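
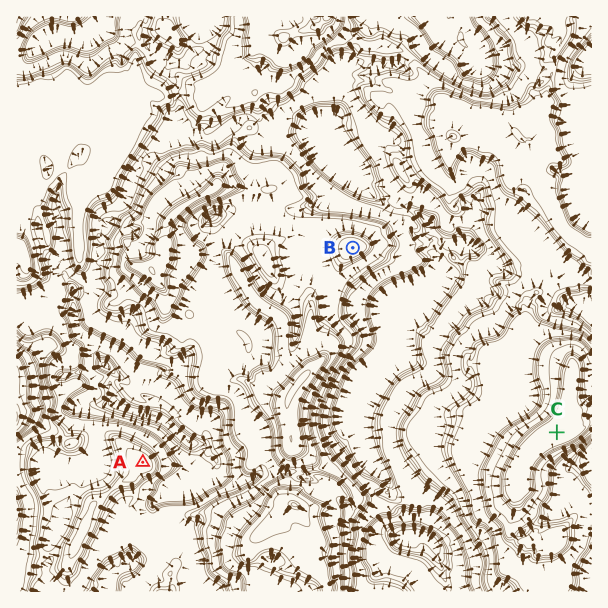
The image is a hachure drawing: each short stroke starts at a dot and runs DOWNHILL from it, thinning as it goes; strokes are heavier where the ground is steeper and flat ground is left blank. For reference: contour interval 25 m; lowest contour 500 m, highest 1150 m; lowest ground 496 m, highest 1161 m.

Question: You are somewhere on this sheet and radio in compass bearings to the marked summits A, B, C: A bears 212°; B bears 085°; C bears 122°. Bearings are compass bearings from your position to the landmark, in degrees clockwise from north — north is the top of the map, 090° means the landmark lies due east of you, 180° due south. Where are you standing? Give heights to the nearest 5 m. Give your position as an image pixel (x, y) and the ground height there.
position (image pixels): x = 272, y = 255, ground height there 895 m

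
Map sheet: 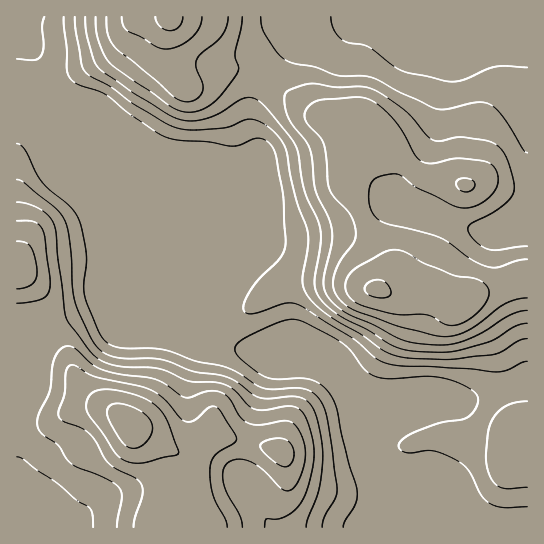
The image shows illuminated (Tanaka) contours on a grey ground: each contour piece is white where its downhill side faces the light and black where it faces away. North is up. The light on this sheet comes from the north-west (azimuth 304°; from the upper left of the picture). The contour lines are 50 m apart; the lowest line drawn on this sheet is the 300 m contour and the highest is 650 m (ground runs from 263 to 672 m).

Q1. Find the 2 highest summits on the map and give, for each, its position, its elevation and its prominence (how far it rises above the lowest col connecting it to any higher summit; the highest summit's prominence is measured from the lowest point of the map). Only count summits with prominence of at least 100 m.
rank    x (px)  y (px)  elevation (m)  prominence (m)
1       130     427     672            409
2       377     290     659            169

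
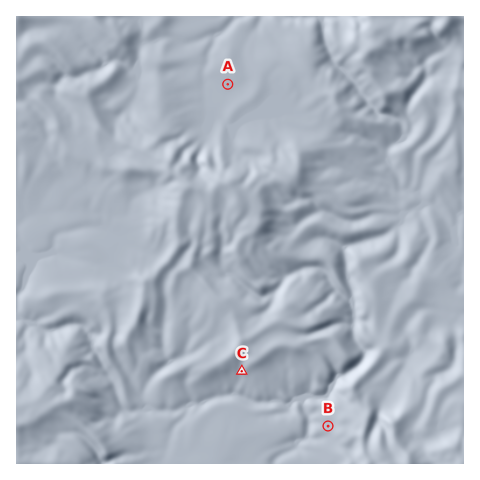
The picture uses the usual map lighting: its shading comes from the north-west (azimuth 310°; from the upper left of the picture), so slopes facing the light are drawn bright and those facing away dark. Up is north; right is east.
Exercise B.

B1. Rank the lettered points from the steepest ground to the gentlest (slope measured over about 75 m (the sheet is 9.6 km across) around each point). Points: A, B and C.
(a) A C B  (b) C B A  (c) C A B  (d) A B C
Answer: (b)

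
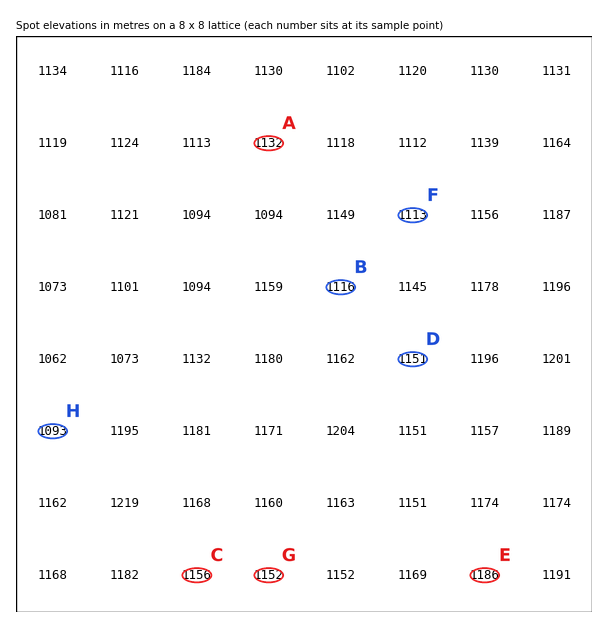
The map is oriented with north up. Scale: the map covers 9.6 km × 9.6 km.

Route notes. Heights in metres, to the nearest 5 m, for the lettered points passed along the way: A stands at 1130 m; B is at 1115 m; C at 1155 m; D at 1150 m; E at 1185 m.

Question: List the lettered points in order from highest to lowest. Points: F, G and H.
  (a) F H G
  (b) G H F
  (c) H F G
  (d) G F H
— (d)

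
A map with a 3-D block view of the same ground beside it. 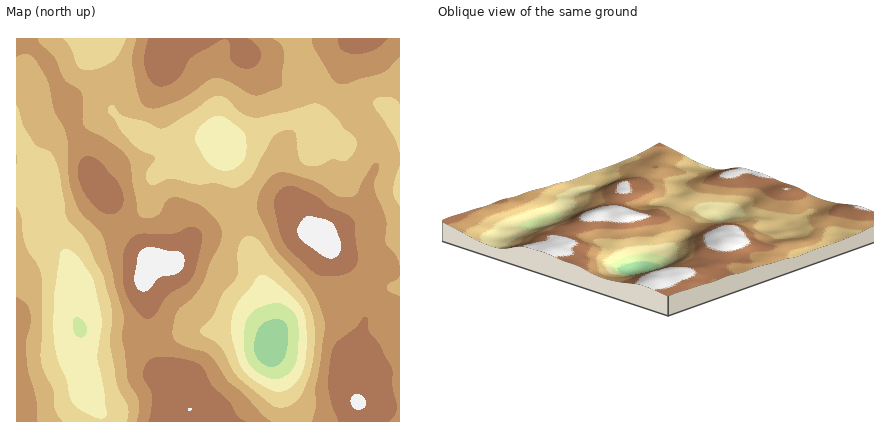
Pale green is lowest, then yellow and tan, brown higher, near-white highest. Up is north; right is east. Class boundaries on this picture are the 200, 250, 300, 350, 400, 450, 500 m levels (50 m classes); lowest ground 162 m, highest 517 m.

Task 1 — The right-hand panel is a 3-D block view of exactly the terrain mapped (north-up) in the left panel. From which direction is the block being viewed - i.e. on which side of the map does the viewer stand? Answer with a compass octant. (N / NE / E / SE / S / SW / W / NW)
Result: SE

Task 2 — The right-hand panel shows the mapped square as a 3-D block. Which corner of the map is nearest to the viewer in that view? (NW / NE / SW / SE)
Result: SE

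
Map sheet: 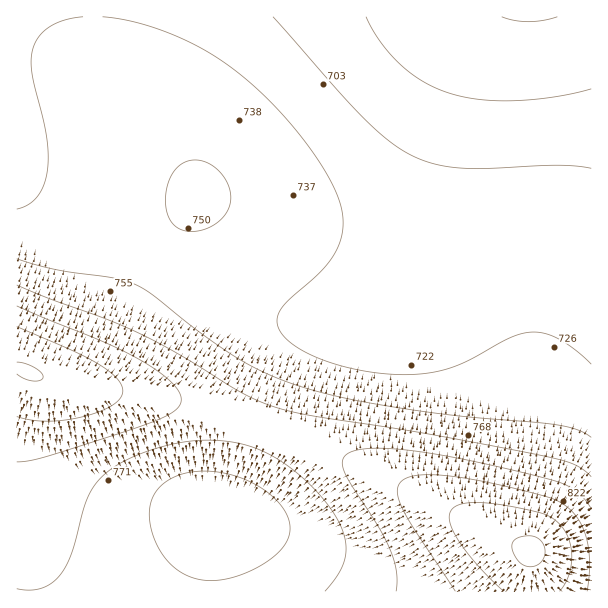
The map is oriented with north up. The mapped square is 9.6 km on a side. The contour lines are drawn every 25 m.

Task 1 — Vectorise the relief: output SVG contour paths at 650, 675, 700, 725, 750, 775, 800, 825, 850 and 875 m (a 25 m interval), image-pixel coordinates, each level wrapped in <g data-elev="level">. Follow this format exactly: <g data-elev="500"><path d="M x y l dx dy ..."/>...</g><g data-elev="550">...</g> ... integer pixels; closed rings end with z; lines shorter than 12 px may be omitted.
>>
<g data-elev="650"><path d="M557 17l-14 3-15 2-13-2-13-3"/></g><g data-elev="675"><path d="M591 89l-37 8-41 4-34-2-30-6-26-11-22-17-20-23-15-25"/></g><g data-elev="700"><path d="M591 168l-34-3-69 3-26 0-25-3-23-8-24-15-25-23-92-102"/></g><g data-elev="725"><path d="M591 364l-13-12-15-11-14-6-12-3-12 1-13 4-43 23-18 8-18 4-19 2-31 0-34-6-32-11-23-12-9-7-5-8-3-9 1-7 9-12 28-25 12-13 10-15 5-15 1-13-2-15-6-15-9-18-20-30-25-30-27-27-29-23-28-17-32-14-33-11-29-4"/><path d="M83 17l-17 3-15 6-11 9-7 12-2 10 1 14 14 63 2 18 0 16-4 15-6 13-9 8-12 5"/></g><g data-elev="750"><path d="M200 580l-14-5-12-8-10-10-8-14-5-15-2-15 3-13 6-11 10-9 12-5 14-3 16-1 17 3 16 5 16 7 12 9 12 14 7 15-1 13-8 12-17 14-22 11-23 6z"/><path d="M591 437l-13-7-18-5-98-9-51-6-60-11-48-12-36-13-31-17-37-25-49-39-15-9-21-6-62-9-35-10"/><path d="M187 231l14-1 14-6 10-9 5-12 0-14-6-12-11-11-13-6-12 1-10 6-8 10-4 14 0 15 4 13 7 9z"/></g><g data-elev="775"><path d="M17 589l12 1 12-2 10-5 9-8 6-9 6-14 16-55 8-14 12-12 20-12 27-10 28-7 26-2 33 4 15 5 15 7 30 21 25 27 15 24 3 11 1 10-1 11-4 9-16 22"/><path d="M591 477l-7-7-9-5-26-8-127-24-114-18-36-9-30-13-62-38-42-22-28-13-60-21-33-14"/></g><g data-elev="800"><path d="M591 509l-10-14-14-9-13-5-41-11-58-12-47-8-34-2-23 4-5 3-3 4 1 11 6 13 29 45 10 20 7 22 0 21"/><path d="M17 462l13-1 18-5 102-33 24-12 6-6 1-6-3-9-8-9-13-10-17-11-36-18-87-36"/></g><g data-elev="825"><path d="M587 591l3-28-4-26-9-19-6-8-8-6-11-5-16-5-68-15-37-4-14 0-10 3-6 4-3 6 0 7 3 11 13 22 41 63"/><path d="M17 417l13 3 17 1 18-1 18-3 17-6 12-6 9-7 2-8-2-6-6-7-18-14-26-13-54-23"/></g><g data-elev="850"><path d="M560 591l5-7 4-9 3-21-5-19-4-7-7-7-14-8-42-9-27-1-17 3-5 4-2 6 1 8 5 10 20 29 29 28"/><path d="M17 374l7 5 9 2 8-1 2-3-2-5-6-4-11-5-7-1"/></g><g data-elev="875"><path d="M525 566l11 0 4-3 4-6 1-6-1-6-4-5-6-3-6-1-9 1-4 3-3 3 0 6 3 8 5 6z"/></g>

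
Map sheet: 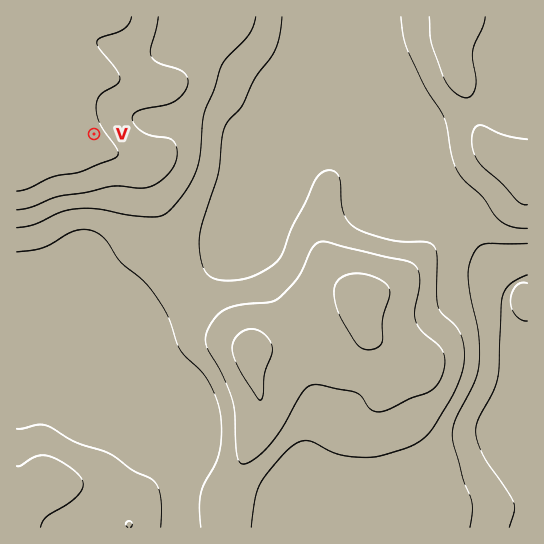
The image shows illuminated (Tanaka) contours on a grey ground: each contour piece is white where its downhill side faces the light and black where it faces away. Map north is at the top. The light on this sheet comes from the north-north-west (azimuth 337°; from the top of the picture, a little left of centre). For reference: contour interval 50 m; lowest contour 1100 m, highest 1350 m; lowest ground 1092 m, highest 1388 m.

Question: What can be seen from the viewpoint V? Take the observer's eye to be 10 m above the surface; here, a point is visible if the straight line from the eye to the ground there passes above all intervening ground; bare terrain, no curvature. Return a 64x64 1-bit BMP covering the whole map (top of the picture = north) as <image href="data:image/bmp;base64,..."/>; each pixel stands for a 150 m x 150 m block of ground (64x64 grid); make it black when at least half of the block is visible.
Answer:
<image width="64" height="64" href="data:image/bmp;base64,Qk0+AgAAAAAAAD4AAAAoAAAAQAAAAEAAAAABAAEAAAAAAAACAAATCwAAEwsAAAIAAAAAAAAA////AAAAAADA/4/gAAAAAMD/z+AAAAAAwH//4AAAAACAf//gAAAAAID//+AAAAAAj///8AAAAAD////wAAAAAP////AAAAAA////8AAAAAD////4AAAAAP////gAAAAA/gH/+AAAAAAQAH/8AAAAAAAAD/wAAAAAAAAD/gAAAAAAAAD+AAAAAAAAAP4AAAAAAAAA/AAAAAAAAAD4AAAAAAAAAPgAAAAAAAAA+AeAAAAAAAH4D+AAAAAAA/w/8AAAAAAD///wAAAAAAP///AAAAAAA///4AAAAAAB///gAAAAAAD//+AAAAAAAD//8AAAAAAAB//4AAAAAAAA//wAAAAAAAB//wAAAAAAAD//gAAAAAAAH//AAAAAAAAf/+AAAAAAAA//8AAAAAAAD//4PAAAAAAPAf7+AAAAAA4B//8AAAAABgH//wAAAAAGAf//AAAAAAYD//8AAAAABwP//wAAAAAHB///IAAAAAcP//9/gwAAB5//////wAAH////P//gAAf///8///AAB////x//+AAP///3D/f4AA////cD//gAD////wP/+AAP////A//4AA////8H//gAD///nwf/8AAP//8PA/AAAA///wcAgAAAB//+AwAAAAAH//4AAAAAAAP//gAAAAAAAf/+AAAAAAAA//4AAB4AAAD//gAAPgAAAH/+AA=="/>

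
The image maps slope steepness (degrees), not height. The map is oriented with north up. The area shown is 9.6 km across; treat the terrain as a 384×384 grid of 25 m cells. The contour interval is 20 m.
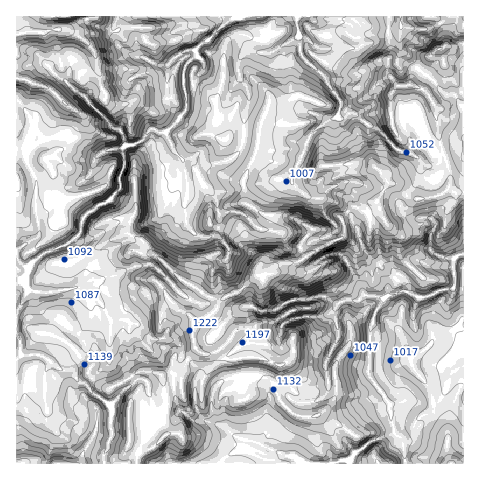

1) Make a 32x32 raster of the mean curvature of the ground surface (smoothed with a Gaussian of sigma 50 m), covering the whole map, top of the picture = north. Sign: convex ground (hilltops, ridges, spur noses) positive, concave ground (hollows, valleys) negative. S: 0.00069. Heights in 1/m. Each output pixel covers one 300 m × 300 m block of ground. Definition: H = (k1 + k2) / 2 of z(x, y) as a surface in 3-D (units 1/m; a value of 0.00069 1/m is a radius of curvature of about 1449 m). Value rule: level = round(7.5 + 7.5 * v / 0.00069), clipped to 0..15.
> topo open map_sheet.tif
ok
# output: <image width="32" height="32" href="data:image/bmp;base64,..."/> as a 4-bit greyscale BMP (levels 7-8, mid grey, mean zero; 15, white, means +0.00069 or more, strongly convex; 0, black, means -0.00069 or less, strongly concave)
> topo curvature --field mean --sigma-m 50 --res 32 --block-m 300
<image width="32" height="32" href="data:image/bmp;base64,Qk12AgAAAAAAAHYAAAAoAAAAIAAAACAAAAABAAQAAAAAAAACAAATCwAAEwsAABAAAAAAAAAAAAAAABEREQAiIiIAMzMzAERERABVVVUAZmZmAHd3dwCIiIgAmZmZAKqqqgC7u7sAzMzMAN3d3QDu7u4A////ALx7xzqWFCVniGVYRD+kmLmGU30amcvoh2Z4eZeDRFe1hldsKKadiEV3dmebvVaHt4dWfEmXlDVXZVzep2ZImId3aZoj1qh6jOiXVLZXVkhoh2pk+HSpOkiGd3lrdHdraYh1aki82YhTM4iHl0WIt3dGSIxJdjl7nM2+lktjirZ4SYmJSHRkxZdXTJgtwmp7h2unaGhUh9ZMrB3YWLCbO5h4inZnVLjJhYmHAR+x2zxrSKqHd4e6NcYJAGojKC8WqVU0R3h20ruPn4pzeDlERzVamXdknx+WkO3avdpIdNzWYtymekT3rDGPvdWAtkpXNFsQaoW9ZDbCx4G+pYeJYKaFzAtrqWUlO5EQrW8K7dL0lZwJ+tBXTzkqv/k8aeUztKWJoAf0V1pa6XZAOJtzymmlh5/g81hWRJVUN1d2mIi6pKhT8PVnd6q2VIp3aclnh2mZkPT2dmdUuKkfy4+5VoZmmZQAWYSCt2qIHEZ6gUmXd2Z98+Ia3KpadlVnsx2HlYaErwXTwIh5W3nGE2Lmh6dUb/D72oooiUqXW/JzxVrFOfkG87laO6ZKuLwKmsmNNv1Q2bJZZ4W1e2iFKGjZs4dUSWuXpCmAxaZ4Nairwoe0clM/YirDGchFOmdVJMOe+c287Elqa+JtqbYrmoajZcWHaMt3eod6MlfJdqqG04h2"/>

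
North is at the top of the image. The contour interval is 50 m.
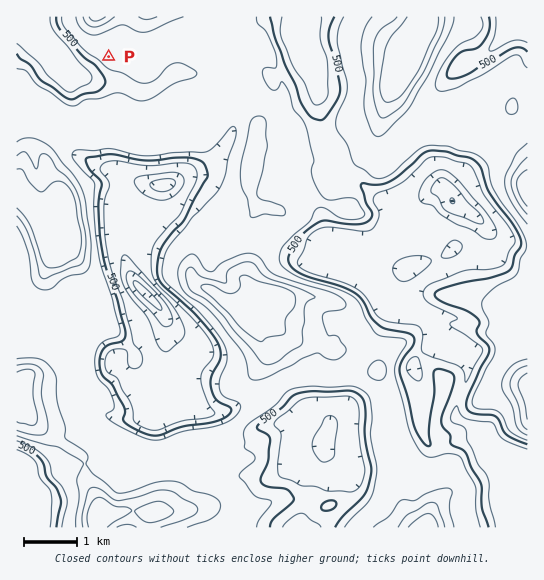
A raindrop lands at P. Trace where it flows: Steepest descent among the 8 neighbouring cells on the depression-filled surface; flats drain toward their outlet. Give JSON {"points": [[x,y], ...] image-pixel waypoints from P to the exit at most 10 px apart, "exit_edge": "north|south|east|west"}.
{"points": [[109, 57], [98, 67], [87, 75], [77, 75], [66, 67], [57, 57], [46, 46], [43, 35], [35, 25], [30, 17]], "exit_edge": "north"}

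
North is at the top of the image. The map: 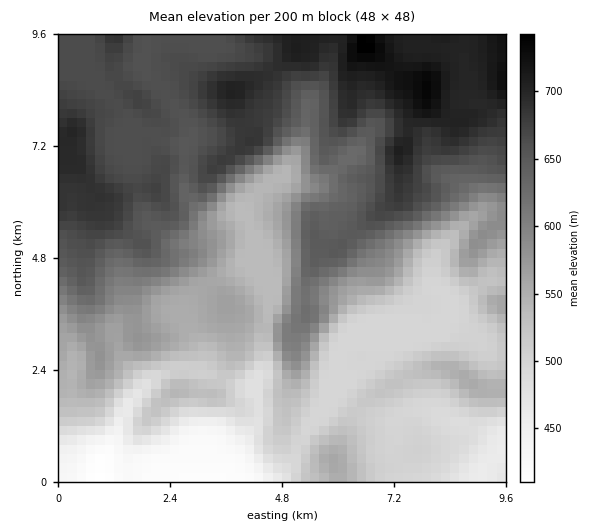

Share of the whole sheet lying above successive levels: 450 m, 95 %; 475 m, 93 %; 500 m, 84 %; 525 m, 73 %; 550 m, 62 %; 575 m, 52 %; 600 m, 47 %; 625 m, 42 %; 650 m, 35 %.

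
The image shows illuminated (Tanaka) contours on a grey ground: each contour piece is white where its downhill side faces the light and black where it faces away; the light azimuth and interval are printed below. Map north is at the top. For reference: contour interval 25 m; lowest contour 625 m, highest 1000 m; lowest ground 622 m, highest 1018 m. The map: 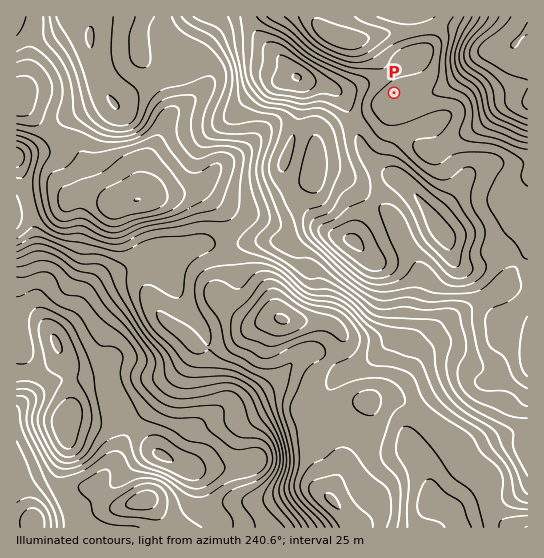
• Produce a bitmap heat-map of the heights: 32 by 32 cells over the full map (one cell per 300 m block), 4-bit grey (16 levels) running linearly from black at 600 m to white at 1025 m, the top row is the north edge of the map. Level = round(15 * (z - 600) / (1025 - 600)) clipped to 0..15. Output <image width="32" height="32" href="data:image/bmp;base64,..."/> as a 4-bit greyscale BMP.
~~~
<image width="32" height="32" href="data:image/bmp;base64,Qk12AgAAAAAAAHYAAAAoAAAAIAAAACAAAAABAAQAAAAAAAACAAATCwAAEwsAABAAAAAAAAAAAAAAABEREQAiIiIAMzMzAERERABVVVUAZmZmAHd3dwCIiIgAmZmZAKqqqgC7u7sAzMzMAN3d3QDu7u4A////AHeaqpmZqqqYhkMRI0VVVEOImqmIiaqpmHUxEiNFZVRFiaqqmYq7uphjISIjRVVEVpq7qqq83cu6dCIiNEVURFea3cus3dzLu4QzIzRVREVnnO7cvNzLuql0MzM0VERFZ63v3MzLu6mYZDMzNERFVnis7tzLuqqpl1MzMzNEVniJvN7cy6mImYZUMzMzRWeJmd3d3LqYd3dlVDREREVomZrN7szLl2ZlRERDRFVWeImrze3LuoZVVDMzQzRVZneKq83tu6hlVVMiEiM0Zmd4mqrNzLqXZWVEMhIzRniIiJqqzLuph2ZlREIkVWiZmZmZmru6mXdnZUVERneau6q7upqqqIh3d2ZVVWeJvNy7zLqqiId2ZndmZmeIm93cvN26qmZVVEVWZmZnibzdy73tyqlVMzIiM0VVZ4mrzMvN3LqZZTIhERIzRWeZmrvM3cy6mWQzIiESM0VomZmrzdy7upl1QzMiIzQ0aKmJq8zKqrqpdUREMzNFVWiZmay7qZqqmFRERVVEVnd3mpm7uqqpiHYzRWd3VFZ4iJqqu6mqqYZUI0V4h2VWeJq7u8upmZmFQyNFeId2Zmis3t3LqZmYdTMzRnh2Z3Zovd7cuqqql1QyRFeHdmd3ebzcuYiaqpYyIlVnh3Znd4m8yod3iJmXQyJVeIh2Z4iau6l3eImZh2Qy"/>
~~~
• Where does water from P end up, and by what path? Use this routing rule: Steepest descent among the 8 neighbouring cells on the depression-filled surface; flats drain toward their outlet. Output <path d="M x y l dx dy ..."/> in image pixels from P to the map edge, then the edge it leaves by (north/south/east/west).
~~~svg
<path d="M394 93l7 6 2 0 2-1 5 0 1-1 12 0 2-2 6-1 11-5 33-34 6-2 8-2 1-1 5 0 2-1 9 0 1-2 3 0 3-1 0-1 14-15"/>
exit: east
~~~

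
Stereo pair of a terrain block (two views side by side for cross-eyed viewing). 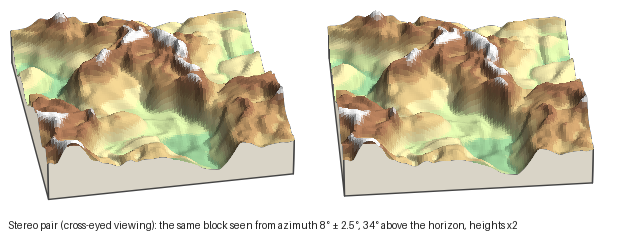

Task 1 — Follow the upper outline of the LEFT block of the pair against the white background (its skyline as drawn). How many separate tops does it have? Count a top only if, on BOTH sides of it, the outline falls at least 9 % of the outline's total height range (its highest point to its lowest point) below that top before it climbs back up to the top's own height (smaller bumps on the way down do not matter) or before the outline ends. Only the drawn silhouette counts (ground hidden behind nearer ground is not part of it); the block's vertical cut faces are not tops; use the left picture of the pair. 2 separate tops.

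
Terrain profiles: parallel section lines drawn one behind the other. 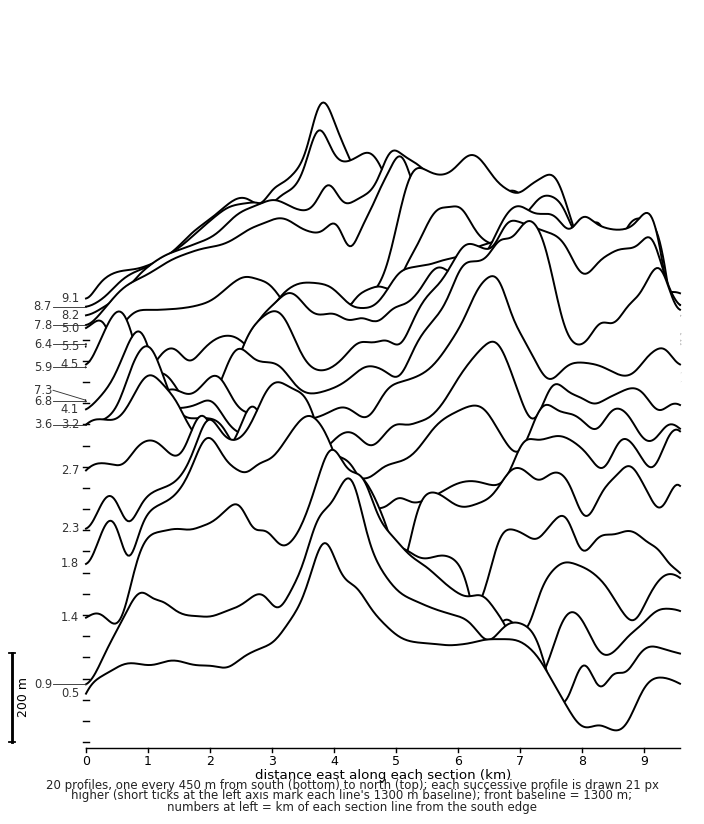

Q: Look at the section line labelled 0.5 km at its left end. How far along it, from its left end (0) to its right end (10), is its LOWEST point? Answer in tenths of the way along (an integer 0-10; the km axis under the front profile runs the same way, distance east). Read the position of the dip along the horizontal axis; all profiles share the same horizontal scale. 9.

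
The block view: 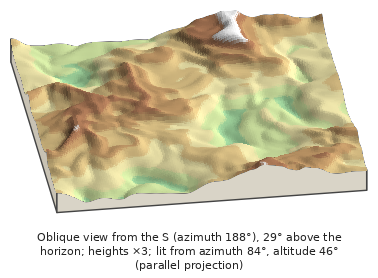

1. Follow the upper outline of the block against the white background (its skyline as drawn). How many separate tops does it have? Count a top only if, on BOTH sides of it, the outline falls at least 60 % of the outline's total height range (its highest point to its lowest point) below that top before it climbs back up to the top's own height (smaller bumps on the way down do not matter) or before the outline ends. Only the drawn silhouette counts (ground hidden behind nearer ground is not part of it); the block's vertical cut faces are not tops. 0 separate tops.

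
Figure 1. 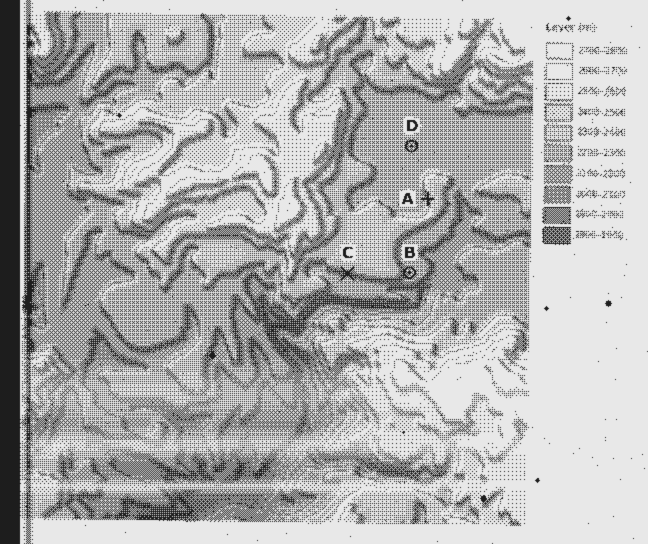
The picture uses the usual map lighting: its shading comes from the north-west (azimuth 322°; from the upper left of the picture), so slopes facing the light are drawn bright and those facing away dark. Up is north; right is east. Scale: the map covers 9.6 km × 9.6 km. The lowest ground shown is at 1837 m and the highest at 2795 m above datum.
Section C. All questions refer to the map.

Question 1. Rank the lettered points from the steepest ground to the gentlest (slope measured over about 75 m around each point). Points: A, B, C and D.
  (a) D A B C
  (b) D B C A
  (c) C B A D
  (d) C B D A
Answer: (c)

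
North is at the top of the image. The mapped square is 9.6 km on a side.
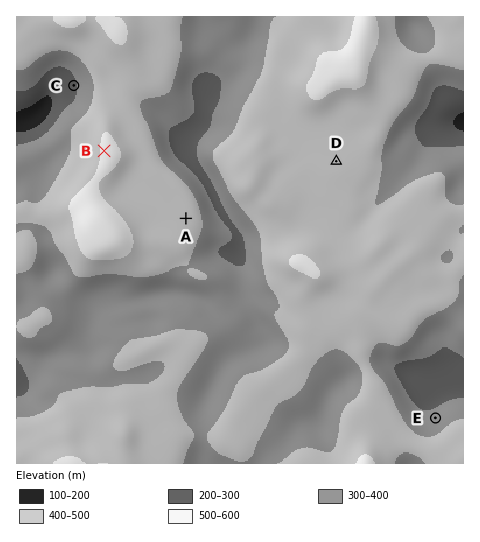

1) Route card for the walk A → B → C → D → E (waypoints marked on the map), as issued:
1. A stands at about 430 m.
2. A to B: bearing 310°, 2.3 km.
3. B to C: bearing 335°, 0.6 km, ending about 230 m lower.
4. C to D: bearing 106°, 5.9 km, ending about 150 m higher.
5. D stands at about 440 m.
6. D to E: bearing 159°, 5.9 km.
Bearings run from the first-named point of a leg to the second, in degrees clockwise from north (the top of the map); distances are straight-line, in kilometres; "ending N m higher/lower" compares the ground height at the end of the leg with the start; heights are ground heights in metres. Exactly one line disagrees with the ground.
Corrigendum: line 3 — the distance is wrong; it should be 1.5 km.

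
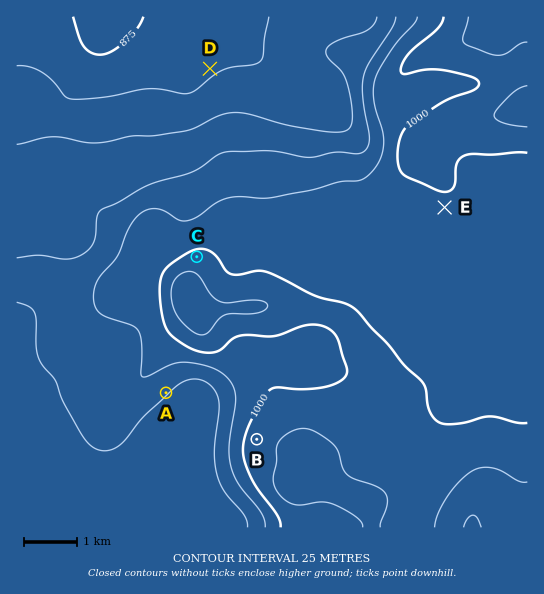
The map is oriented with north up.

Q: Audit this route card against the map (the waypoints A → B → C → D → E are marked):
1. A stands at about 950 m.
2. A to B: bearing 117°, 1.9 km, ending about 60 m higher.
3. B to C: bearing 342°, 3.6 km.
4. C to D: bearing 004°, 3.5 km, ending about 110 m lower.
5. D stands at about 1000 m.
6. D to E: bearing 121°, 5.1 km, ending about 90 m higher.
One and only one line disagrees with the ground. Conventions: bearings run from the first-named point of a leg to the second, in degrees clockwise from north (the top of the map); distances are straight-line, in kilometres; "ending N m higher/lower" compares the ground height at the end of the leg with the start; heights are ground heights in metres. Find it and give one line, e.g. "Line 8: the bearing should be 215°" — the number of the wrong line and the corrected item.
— Line 5: the height should be about 900 m.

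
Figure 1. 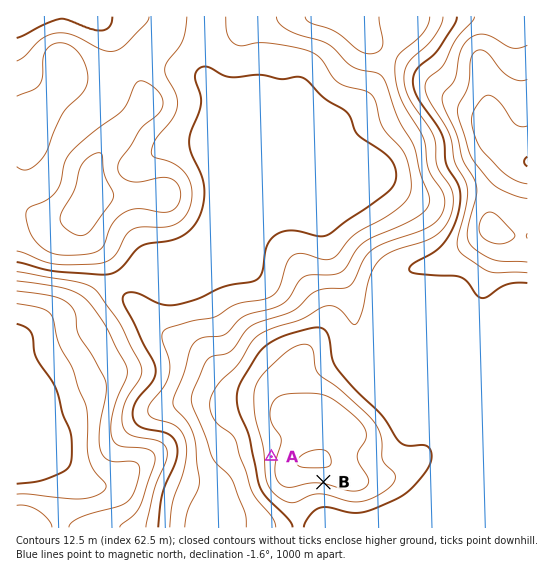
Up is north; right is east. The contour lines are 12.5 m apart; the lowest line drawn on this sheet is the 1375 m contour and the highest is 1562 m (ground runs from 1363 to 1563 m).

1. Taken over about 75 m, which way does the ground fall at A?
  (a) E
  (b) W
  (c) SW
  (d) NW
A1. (b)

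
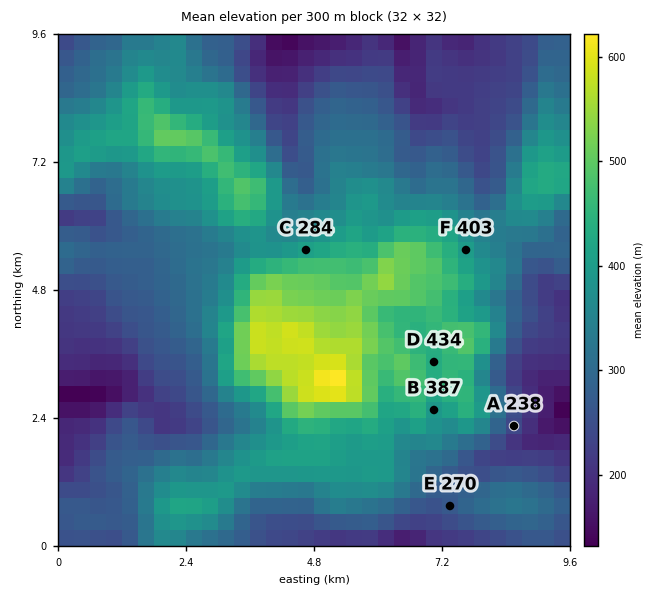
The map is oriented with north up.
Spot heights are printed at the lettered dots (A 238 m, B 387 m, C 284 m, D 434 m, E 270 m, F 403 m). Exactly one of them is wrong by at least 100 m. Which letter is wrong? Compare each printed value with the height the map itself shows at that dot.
C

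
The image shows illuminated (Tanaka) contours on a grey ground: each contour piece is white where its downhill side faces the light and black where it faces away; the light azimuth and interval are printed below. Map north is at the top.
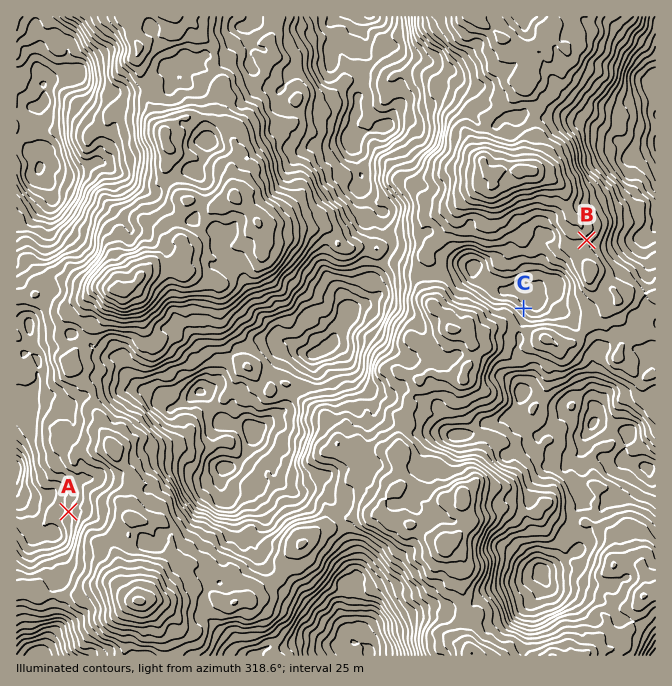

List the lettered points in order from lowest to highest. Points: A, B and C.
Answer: C A B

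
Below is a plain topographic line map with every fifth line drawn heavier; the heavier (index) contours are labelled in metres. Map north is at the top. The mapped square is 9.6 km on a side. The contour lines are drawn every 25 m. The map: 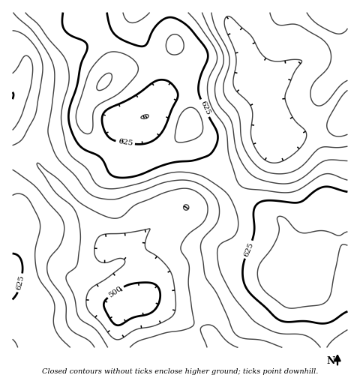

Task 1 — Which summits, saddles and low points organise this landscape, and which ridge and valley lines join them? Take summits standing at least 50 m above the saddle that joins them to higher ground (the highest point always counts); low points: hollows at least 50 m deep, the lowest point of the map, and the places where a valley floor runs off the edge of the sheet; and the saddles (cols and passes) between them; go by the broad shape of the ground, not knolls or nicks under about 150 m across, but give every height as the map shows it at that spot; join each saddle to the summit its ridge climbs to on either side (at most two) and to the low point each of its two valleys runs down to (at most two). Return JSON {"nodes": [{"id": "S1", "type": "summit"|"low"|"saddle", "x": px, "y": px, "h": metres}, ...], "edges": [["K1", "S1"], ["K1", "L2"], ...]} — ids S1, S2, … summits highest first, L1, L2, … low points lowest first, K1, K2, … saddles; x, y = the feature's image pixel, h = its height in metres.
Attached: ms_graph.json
{"nodes": [
{"id": "S1", "type": "summit", "x": 103, "y": 83, "h": 678},
{"id": "S2", "type": "summit", "x": 278, "y": 280, "h": 665},
{"id": "S3", "type": "summit", "x": 12, "y": 271, "h": 632},
{"id": "S4", "type": "summit", "x": 326, "y": 12, "h": 598},
{"id": "L1", "type": "low", "x": 140, "y": 300, "h": 486},
{"id": "L2", "type": "low", "x": 12, "y": 96, "h": 499},
{"id": "L3", "type": "low", "x": 277, "y": 134, "h": 503},
{"id": "K1", "type": "saddle", "x": 235, "y": 192, "h": 605},
{"id": "K2", "type": "saddle", "x": 26, "y": 146, "h": 554},
{"id": "K3", "type": "saddle", "x": 318, "y": 129, "h": 532}],
"edges": [["K1", "S1"], ["K1", "S2"], ["K1", "L1"], ["K1", "L3"], ["K2", "S1"], ["K2", "S3"], ["K2", "L1"], ["K2", "L2"], ["K3", "S2"], ["K3", "S4"], ["K3", "L3"]]}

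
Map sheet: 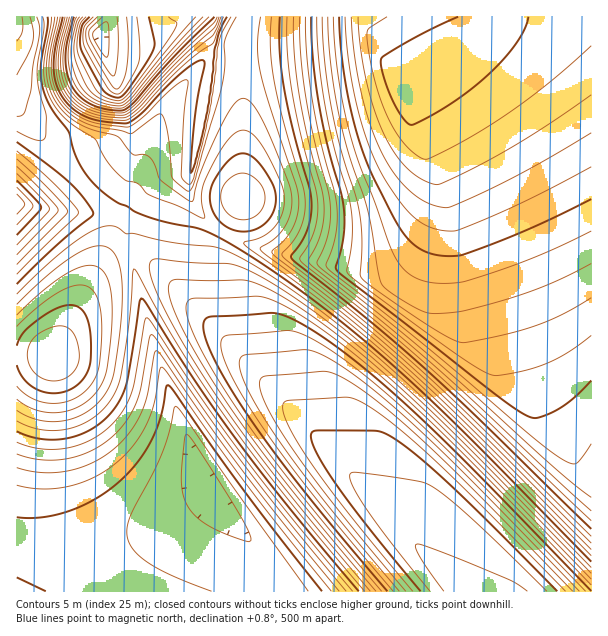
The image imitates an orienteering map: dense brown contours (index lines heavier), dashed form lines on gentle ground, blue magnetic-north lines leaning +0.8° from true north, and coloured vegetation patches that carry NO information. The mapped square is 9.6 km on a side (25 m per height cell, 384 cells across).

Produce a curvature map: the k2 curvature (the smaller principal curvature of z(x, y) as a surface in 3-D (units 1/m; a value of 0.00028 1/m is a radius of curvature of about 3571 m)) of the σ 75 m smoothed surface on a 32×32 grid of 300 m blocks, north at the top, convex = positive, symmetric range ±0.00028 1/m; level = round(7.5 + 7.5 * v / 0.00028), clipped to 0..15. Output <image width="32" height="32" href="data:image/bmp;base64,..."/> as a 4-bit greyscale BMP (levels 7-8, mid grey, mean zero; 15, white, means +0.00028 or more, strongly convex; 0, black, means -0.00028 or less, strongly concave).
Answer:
<image width="32" height="32" href="data:image/bmp;base64,Qk12AgAAAAAAAHYAAAAoAAAAIAAAACAAAAABAAQAAAAAAAACAAATCwAAEwsAABAAAAAAAAAAAAAAABEREQAiIiIAMzMzAERERABVVVUAZmZmAHd3dwCIiIgAmZmZAKqqqgC7u7sAzMzMAN3d3QDu7u4A////AHd3d3d3d3d1VmeIiId4iId3d3d3d3d3VWZ4iIiHiIh3d3d3d3d3dVVniIiIeIiId3d3d3d3d1VWeIiIh4iIh3Z3d3d3d3ZVZ4iIiHiIiHdld3d3d3dkVniIiIeIiId2VXd3d3d3RWeIiIh4iIiHZVV3d3d3djZ3iIiHiIiIdlVXd3d3d3NXeIiIeIiIh2VVd3iHd3did4iIh4iIiHZlV3eIiId3JHiIiHiIiIdmVXd3iIiIdweIiId4iIh3ZVd3d4mZiHQoiIh3iIiHdlVnd3eZmIhxWIiHeIiId2VWd3d3iIiIcHiId4iIh3ZUZ3d3d4iIiGJ3h3iIiIdlRnd3d3eIiIhFd3d4iIh1NHd3d3d3iIiHN3d3eHdjI2d3d3d3d3d3d1d3d3UQFGd3d3d3d3d3d3dnd3QTZ3d3d3d3d3d3d2Znd3c1iYh3d3d3d3d3dyJFd3d0WZmYh3d3d3d3d3d3d3d3YImZiId3d3d3d3d3d3d3d2B3d3d3d3dnd3d3d3d3d2dyR3d3d3d3Z3d3d3d3d3dXdRd3d3d3dnd3d3d3d2VTN3cHd3d3d3V3d3d3d3ZDEDeHB3d3d3dmd3d3d3d1NGAViAd3d3d3V3d3d3d3djNCUVg3d3d3dld3d3d3d4hQBnUVR3d3d3V3d3d3d3eJcQR3UTaHd3dkd3d3d3d3"/>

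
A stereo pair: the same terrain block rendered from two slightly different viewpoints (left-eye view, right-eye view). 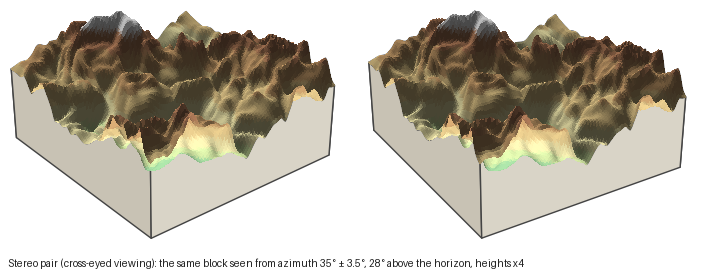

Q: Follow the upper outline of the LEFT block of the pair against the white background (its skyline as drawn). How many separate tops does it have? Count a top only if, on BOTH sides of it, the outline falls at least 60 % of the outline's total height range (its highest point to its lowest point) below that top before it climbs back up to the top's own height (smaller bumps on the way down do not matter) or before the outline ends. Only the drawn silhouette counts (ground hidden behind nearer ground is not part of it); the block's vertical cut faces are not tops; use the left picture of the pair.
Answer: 1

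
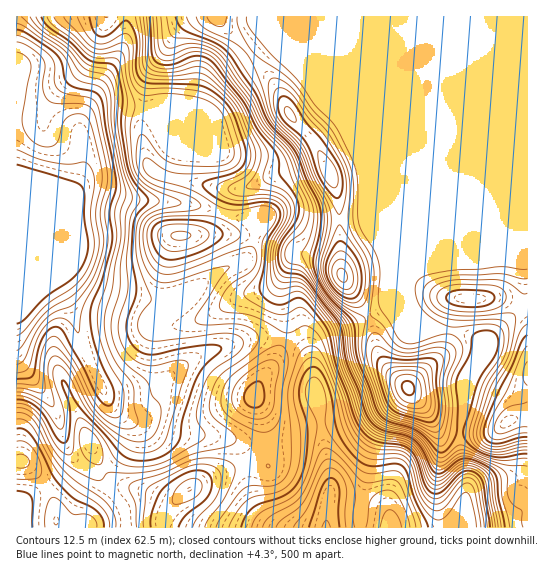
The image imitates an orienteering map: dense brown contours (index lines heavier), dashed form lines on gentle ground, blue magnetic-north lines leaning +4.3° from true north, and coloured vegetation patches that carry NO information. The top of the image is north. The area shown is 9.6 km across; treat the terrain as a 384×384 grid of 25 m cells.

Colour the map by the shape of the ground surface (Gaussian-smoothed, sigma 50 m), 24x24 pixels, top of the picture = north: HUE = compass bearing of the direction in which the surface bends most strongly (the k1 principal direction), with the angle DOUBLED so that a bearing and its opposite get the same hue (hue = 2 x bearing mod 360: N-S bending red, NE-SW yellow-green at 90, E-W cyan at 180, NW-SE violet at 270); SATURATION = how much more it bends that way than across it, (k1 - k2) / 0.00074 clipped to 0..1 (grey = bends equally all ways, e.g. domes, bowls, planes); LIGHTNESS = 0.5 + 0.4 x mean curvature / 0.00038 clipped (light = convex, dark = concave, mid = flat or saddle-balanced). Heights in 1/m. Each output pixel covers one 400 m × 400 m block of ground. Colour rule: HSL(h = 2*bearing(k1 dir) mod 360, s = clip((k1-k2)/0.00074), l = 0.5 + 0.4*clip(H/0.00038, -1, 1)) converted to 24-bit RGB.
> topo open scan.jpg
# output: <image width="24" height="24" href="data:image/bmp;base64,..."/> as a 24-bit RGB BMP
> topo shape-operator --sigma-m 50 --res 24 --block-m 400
<image width="24" height="24" href="data:image/bmp;base64,Qk32BgAAAAAAADYAAAAoAAAAGAAAABgAAAABABgAAAAAAMAGAAATCwAAEwsAAAAAAAAAAAAAXGCCqK6KZ4mvs87AhDW+MziHvbKUrnRokIdZcIJfh39kfGBPeoFIaJ9RJzV6rbl7sKJ+UEJydDZp6e45QY9eIQ1PxdBapsx2VXdXc75rba2gmV1XkTR6Vn+mcamvyoe5vqC3cn+hgV2Tp2GUmaeGXrJkGjdbqJxSuIlRRT1pcyaX/+qbEoE9Bgctz+Cbs757gLSbZNqWdUWMgj1CWreeYqjCYXKwmIK206nFtmzCfFOrjoWqt6itrIyNHxpahn5LvZ1cQmVsGA9E/+bMlZwbDCUnX9oAiaw2t82qVbmvcQx5utuDTsm0UFpxZmJMboJAo5ZCpUxVmFuFlpB1qZl+r3eGSBiMgWGbymZCZT4nDxYk9f/MwkD/eh7/p+qNK20lydedXS6UTBWU0vnScSefgEBcdF1rmHlqkntUg2xLhnJMiqVRfqtrjGijRSCTpDGl+BBU2y05GpCBy//FAEa3RTv589jrj2rx19K4dgF2b/dGaNMqVxZQo2VjYIh2aYmJonibn3Kpp42rmriXbbN+VEGJQSFzdieIyHbK8tnt1Pf2zfnaDyKCFUtr2sKSsm+0uR4flwhn1/7LWRlobDljkp5dg5duWn+Gd36LfX6doZesvqCPq51mLztcOA9LcERmZ5lixurI3e/ctL94IhdVHVl6wpyCvG9laR9rreiXzuJ+Vgxkl155oKNwgpxbRnhQS45fYZ2CgHSZxI2ayIqZWi2AFQlam3GtmOu2m//K2JLa+327KSubMH1+KXqB4JWOKCuI2+2joC5RYid7mIWRpp6Vn4uXiW6WV4ZLSnM0Tm82maBEvWRPiUGjCQ9hdL6P0Pe+VL8sOD4W24Yk42CoRUOJHTtRxdtzKlx62MiVuDOrWUqTiJieqJ6cjJChhXKxr3y/lXOkXod6dYdbk6JYcj57MA0vX+oAlfxZmzdqgHp9fkUli1sQc2MlHGc0JOApRX9oPaU6t066hWiseY5/pZJyoYxdYH5cXWuOt3+1mXawpmCksLRfJAcsqxlZzv+9DfVZaVN8ckiJrW7Xv73qubrwjbDlPJqyf4B/U4JZNXBTk1KWrmVqnGpcwXtMe5FFNnU7S5BbaGerxyne7VlTCwA41fbx1vjTPVu0S1GBToGROtWLd8GihmmzxHqzbE2ygH9/f4B/YX99KUhhsXaCs1ySxZSDro6Ebo9lOIE6LWIrHBJb9dbYAFDjtffG7+3AhTOvZ1eDf4B/dYJjc4A+d3s6gYM9fnBNgIB/gH9/fXyAKShfYIBQpWed08O9tq3XraXbfHzSZH3FAFiB7MuzWx+0wNtG3e52ciJvf36Af3+Af4B/f4B/f4B/f4B/gIB/gIB/gIB/cG6BOzCUfqGnStGxjdyVzVeF0StLqCQdfVwcGlMXIEMIqSwm4M4r3ftFUkB5f3+Af3+Af3+Af4B/f4B/f4B/f4B/gIB/gH9/eWR9M2iAoHRjllAUh38AfHUPnXcguVDj2pTsYCfCGqqXbStMzflid/lYQEJ/gIB/f3+Af3+AgIB/f4B/f4B/f4B/gWtbg25WcY5jO2N7bilr2qCPwPHqf6vjbaTXT5rJwEDR437XWCe5hy+o1v/MQzrgWk2CgIB/f3+Af3+Af4B/gIB/f4B/f4B/g3SPhJ6Tcp6gQS5+SDR/yvOwkLxfdFhHf3tKXWc6TS4usYIqPA0gUu9L1P/JdBN8fnqAgIB/f3+Af3+AgIB/gIB/gIB/f4B/en2YlqCJaWd+NiFqUG+tzO6il1RugH+Af3+AZEF9gjOBsyZQYdd4zP/fyIpeejB8f3+AgIB/f3+Af3+AgIB/gIB/f4B/gIB/f3OKpXFkfVRTKEJeTLOS4tVwhoFegX1vfWFRTyBCYTxWaZ++z/zWWdaZbx9MgH1/gIB/gIB/f3+Af3+AgIB/gIB/gIB/gIB/ZmKHq2matGeWSHd+MXJt5pZUmnQqbnQqeF9BXzF7ZrKVW+6fu/emfxZhgHp/gIB/gIB/gIB/f3+Af3+AgIB/gIB/gIB/gIB/WFl0eFJTqjlXwXxNFHpz1WHT7JiueLeKNEhyP0WDjdibduOYqE4sgmBzf3+AgIB/gIB/gIB/f3+Af3+AgIB/gIB/gIB/gIB/XDQ5a0QwXYdF1M+qN7utDz1X7Lux2Y2sZzGBNsiQf+yepmVLgWx1gH9/gIB/gIB/gIB/gIB/f3+Af3+AgIB/gIB/gIB/gIB/Oye9naLVgMHakruwuobDBRlyw854yHWal4DUoN3ISKpsgGN8gH9/gIB/gIB/gIB/gIB/gIB/f3+Af3+AgIB/gIB/gIB/gIB/"/>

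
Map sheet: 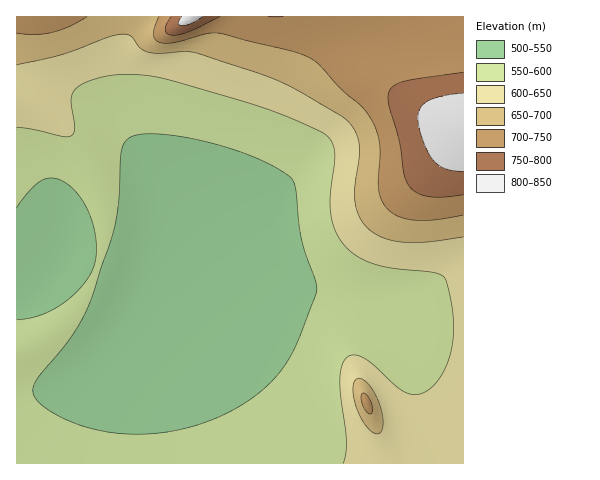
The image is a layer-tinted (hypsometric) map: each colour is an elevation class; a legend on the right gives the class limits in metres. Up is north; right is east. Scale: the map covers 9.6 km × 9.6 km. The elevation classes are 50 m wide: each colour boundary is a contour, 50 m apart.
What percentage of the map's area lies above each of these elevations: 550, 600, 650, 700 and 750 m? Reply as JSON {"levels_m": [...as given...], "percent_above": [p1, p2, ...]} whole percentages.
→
{"levels_m": [550, 600, 650, 700, 750], "percent_above": [67, 36, 21, 14, 4]}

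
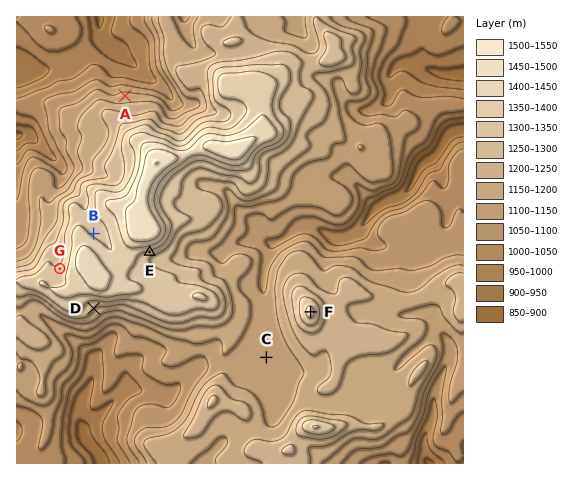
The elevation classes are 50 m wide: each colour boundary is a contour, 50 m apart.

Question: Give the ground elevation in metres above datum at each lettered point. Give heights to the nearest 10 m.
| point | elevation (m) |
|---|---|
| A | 1120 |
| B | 1340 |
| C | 1130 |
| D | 1260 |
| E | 1330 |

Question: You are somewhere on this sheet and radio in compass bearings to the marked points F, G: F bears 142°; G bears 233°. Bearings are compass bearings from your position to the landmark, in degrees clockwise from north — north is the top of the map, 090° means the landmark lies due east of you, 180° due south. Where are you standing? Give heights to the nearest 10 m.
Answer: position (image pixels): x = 196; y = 166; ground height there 1310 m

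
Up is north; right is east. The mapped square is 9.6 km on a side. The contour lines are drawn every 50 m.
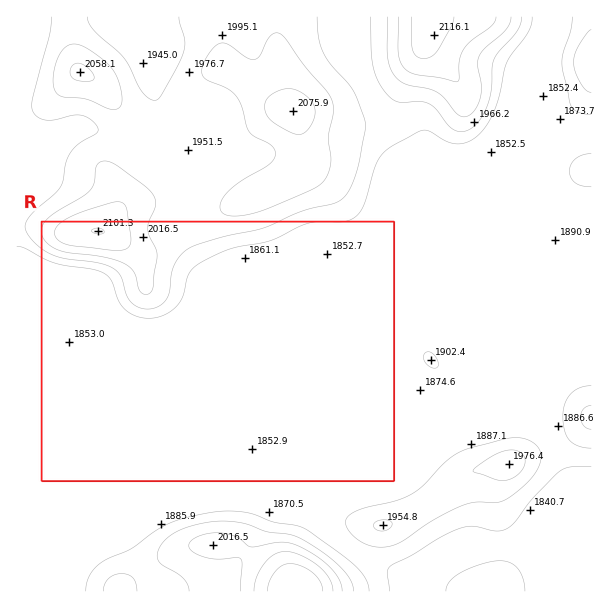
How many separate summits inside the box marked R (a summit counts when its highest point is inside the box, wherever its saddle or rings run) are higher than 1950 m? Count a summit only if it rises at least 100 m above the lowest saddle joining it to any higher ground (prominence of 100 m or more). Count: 1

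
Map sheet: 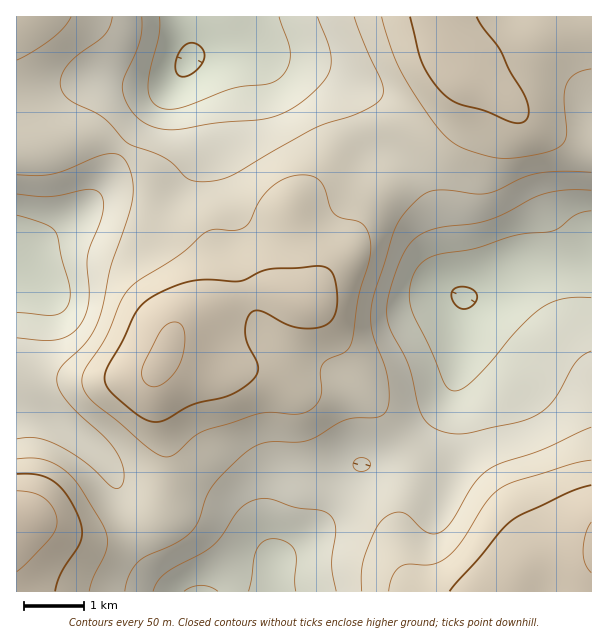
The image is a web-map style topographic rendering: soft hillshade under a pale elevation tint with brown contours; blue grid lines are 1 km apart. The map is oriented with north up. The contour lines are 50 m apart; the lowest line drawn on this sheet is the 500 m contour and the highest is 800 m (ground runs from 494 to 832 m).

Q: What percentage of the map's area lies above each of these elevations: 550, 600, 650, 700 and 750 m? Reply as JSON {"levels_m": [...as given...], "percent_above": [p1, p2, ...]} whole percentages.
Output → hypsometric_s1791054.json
{"levels_m": [550, 600, 650, 700, 750], "percent_above": [89, 76, 54, 30, 13]}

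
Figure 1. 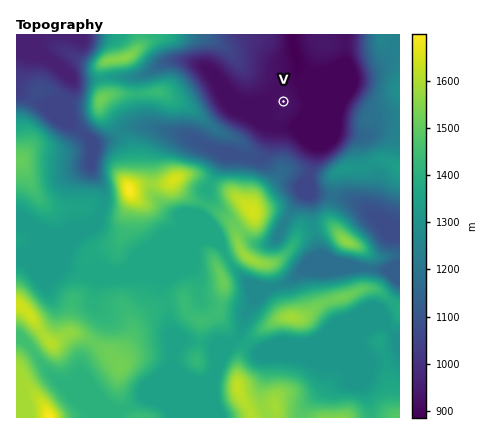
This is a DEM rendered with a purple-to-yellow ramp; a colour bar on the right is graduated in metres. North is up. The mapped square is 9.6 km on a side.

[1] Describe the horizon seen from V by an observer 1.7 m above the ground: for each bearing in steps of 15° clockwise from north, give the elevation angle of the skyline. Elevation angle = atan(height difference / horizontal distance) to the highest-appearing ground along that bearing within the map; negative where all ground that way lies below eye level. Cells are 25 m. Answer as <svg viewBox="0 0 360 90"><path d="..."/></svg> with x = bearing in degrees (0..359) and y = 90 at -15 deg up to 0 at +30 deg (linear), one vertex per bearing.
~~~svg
<svg viewBox="0 0 360 90"><path d="M0 61l15 0 15-2 15 1 15-13 15 0 15-1 15 0 15-2 15-3 15 2 15 3 15-2 15-14 15 2 15 8 15-1 15 4 15-2 15 2 15 1 15 7 15 4 15 2"/></svg>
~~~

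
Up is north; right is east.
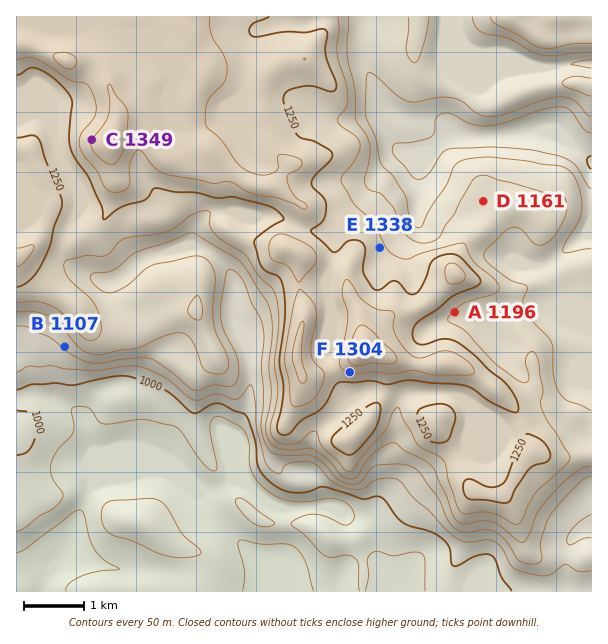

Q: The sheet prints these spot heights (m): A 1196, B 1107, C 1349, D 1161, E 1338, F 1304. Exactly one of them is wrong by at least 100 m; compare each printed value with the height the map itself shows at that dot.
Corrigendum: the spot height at E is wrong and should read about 1213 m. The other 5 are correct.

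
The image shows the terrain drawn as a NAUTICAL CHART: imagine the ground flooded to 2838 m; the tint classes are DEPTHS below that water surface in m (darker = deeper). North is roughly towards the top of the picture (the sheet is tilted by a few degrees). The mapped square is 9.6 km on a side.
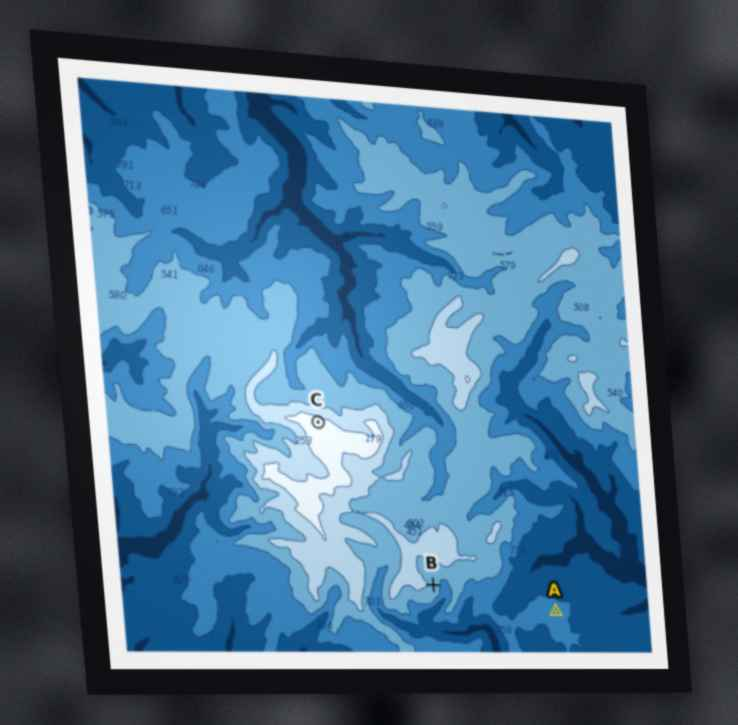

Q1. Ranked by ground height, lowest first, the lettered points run A B C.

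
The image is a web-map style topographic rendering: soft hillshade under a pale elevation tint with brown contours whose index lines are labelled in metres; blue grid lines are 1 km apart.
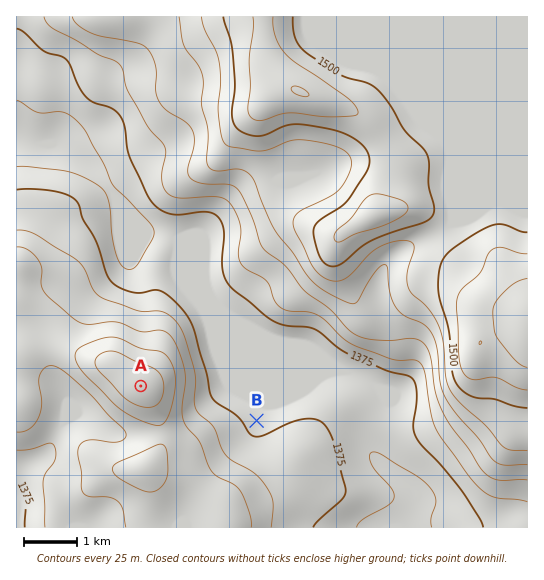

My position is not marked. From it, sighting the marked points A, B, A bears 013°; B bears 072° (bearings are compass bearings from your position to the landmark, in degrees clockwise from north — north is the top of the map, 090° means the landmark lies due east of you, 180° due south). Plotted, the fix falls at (123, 464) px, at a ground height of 1455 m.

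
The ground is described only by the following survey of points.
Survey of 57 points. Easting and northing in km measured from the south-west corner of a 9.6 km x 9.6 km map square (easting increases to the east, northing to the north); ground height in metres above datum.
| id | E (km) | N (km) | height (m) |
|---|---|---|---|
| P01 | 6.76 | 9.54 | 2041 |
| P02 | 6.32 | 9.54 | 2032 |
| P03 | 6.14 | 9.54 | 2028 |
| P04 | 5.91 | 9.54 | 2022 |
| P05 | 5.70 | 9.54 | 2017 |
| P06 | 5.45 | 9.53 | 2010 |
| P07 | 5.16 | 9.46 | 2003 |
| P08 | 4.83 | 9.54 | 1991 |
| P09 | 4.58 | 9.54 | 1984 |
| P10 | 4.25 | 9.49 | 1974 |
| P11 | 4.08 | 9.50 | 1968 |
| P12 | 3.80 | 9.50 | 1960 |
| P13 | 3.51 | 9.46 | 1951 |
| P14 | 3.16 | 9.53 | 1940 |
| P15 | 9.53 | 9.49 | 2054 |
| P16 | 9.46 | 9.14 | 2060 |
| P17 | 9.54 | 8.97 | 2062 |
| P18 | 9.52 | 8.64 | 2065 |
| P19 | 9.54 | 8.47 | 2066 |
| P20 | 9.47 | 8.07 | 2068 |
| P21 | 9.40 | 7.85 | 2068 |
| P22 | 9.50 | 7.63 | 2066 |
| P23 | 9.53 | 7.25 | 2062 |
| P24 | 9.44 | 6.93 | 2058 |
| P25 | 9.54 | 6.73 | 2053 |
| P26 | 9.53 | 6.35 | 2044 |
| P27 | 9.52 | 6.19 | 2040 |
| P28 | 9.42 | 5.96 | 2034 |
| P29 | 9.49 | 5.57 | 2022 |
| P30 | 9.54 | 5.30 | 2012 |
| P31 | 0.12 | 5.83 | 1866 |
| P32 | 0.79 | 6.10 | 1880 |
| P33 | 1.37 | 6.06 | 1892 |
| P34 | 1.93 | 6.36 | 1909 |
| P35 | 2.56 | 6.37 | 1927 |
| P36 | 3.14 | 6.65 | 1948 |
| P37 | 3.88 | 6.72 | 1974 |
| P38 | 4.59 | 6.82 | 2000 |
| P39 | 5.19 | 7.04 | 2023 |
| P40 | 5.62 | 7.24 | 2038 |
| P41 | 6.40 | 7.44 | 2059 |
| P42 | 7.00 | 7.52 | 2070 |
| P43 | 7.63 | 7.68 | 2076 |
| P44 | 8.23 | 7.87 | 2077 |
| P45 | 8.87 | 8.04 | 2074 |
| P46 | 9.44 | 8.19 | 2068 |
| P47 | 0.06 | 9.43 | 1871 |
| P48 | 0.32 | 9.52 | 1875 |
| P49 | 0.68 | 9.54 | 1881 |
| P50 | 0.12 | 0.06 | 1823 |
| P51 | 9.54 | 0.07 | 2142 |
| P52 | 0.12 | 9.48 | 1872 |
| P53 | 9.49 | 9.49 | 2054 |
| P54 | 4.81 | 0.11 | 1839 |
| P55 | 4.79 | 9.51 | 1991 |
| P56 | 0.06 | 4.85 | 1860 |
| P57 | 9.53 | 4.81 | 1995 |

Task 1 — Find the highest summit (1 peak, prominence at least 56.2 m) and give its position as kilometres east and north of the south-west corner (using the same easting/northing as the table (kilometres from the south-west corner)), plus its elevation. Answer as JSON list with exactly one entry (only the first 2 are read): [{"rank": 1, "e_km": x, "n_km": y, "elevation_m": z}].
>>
[{"rank": 1, "e_km": 8.06, "n_km": 7.91, "elevation_m": 2077}]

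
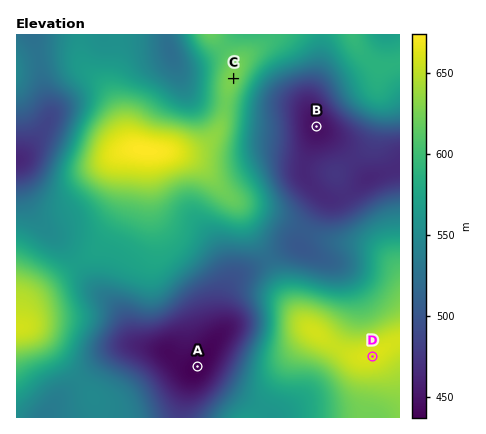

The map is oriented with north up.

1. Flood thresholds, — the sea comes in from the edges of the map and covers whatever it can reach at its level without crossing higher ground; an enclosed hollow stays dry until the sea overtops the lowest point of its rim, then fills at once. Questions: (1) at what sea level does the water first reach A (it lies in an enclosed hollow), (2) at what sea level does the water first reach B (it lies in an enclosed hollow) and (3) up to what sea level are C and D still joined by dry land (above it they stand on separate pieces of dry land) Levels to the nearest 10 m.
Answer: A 480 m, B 470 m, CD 520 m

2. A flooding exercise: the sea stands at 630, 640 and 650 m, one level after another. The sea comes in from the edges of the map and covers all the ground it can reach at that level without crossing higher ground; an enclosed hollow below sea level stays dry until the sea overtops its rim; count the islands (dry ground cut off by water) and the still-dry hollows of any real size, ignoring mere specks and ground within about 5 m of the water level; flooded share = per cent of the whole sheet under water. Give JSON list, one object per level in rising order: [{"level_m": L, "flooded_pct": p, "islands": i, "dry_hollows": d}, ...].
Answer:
[{"level_m": 630, "flooded_pct": 88, "islands": 1, "dry_hollows": 0}, {"level_m": 640, "flooded_pct": 92, "islands": 1, "dry_hollows": 0}, {"level_m": 650, "flooded_pct": 95, "islands": 1, "dry_hollows": 0}]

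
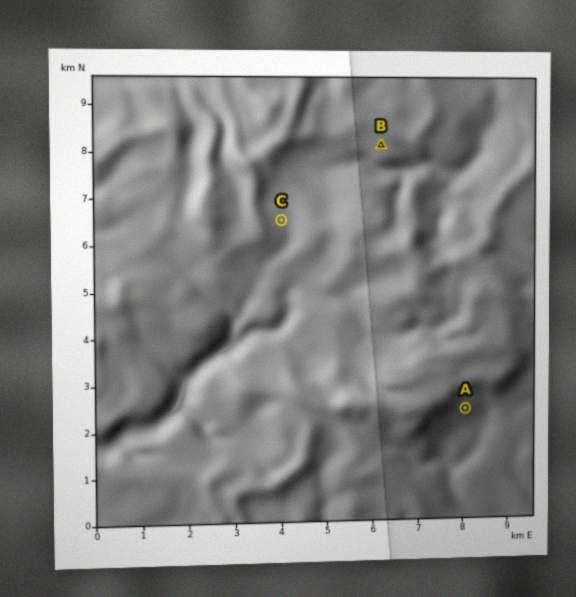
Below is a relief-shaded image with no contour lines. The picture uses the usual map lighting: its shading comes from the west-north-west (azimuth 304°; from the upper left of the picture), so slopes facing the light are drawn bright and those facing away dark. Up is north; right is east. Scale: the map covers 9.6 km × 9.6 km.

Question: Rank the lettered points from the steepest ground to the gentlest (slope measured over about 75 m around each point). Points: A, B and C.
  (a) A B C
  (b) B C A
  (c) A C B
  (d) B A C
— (c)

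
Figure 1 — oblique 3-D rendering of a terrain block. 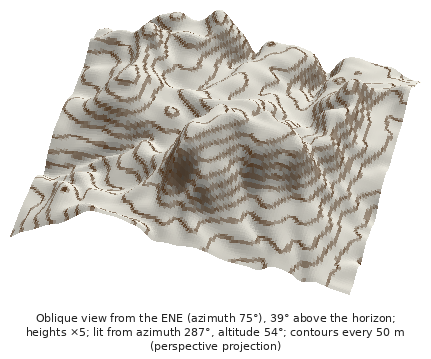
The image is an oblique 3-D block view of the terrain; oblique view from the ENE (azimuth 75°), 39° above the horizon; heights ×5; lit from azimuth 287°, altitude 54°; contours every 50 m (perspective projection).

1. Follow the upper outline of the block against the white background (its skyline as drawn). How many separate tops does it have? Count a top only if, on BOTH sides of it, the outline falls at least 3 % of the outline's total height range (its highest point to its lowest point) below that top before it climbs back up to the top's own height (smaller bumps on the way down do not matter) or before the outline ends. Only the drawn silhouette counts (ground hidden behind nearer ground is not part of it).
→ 4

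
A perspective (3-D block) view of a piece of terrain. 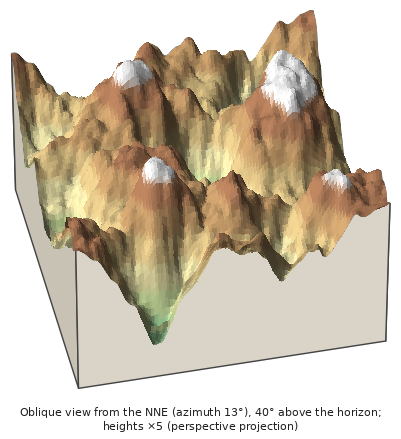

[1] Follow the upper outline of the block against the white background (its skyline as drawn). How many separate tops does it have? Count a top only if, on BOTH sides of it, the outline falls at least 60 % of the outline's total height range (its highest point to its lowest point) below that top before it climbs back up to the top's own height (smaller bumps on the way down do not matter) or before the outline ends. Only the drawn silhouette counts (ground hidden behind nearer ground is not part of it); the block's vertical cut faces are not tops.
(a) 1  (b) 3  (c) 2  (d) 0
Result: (d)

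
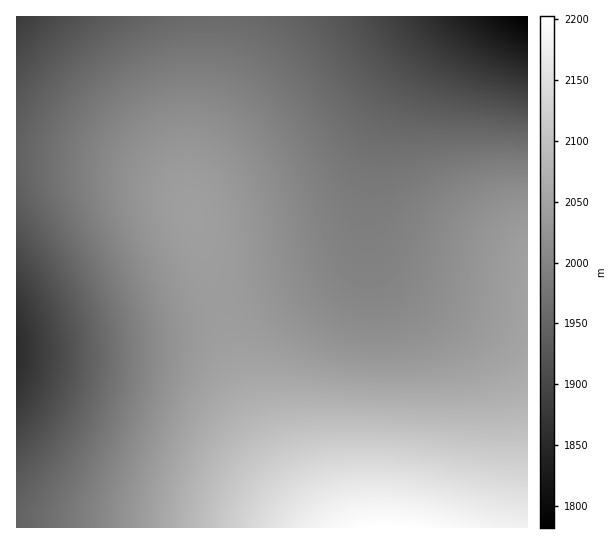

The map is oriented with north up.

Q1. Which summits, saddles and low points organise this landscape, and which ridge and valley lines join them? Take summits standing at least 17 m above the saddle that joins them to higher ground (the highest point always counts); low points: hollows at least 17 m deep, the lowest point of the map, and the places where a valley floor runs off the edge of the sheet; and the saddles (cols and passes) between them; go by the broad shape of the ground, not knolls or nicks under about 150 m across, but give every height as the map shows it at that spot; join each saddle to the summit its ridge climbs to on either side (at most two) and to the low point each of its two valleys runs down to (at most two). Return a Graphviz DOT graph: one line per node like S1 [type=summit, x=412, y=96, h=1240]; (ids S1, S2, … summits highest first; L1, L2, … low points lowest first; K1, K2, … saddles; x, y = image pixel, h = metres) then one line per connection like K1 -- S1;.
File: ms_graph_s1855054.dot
graph terrain {
  S1 [type=summit, x=389, y=527, h=2203];
  L1 [type=low, x=527, y=17, h=1782];
  L2 [type=low, x=17, y=351, h=1857];
  L3 [type=low, x=17, y=17, h=1880];
  K1 [type=saddle, x=218, y=301, h=2040];
  K2 [type=saddle, x=17, y=162, h=1943];
  K1 -- S1;
  K1 -- L1;
  K1 -- L2;
  K2 -- S1;
  K2 -- L2;
  K2 -- L3;
}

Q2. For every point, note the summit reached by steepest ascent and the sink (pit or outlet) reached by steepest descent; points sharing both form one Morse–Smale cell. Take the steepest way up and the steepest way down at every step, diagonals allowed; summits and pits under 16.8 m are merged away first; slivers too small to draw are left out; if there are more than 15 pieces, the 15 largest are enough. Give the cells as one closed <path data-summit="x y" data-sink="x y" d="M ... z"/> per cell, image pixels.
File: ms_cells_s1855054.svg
<path data-summit="387 527" data-sink="527 17" d="M527 16l-312 1-4 53-20 103 1 36 40 144 20 58 16 35 19 32 26 36 14 14 201-1z"/><path data-summit="387 527" data-sink="17 350" d="M43 161l-27 1 0 365 310 1-39-50-19-32-16-35-16-45-40-147-7-16-16-14-34-13-42-9z"/><path data-summit="387 527" data-sink="17 17" d="M214 16l-197 0-1 145 61 3 62 12 34 13 16 14 2 5 0-35 20-103 4-35z"/>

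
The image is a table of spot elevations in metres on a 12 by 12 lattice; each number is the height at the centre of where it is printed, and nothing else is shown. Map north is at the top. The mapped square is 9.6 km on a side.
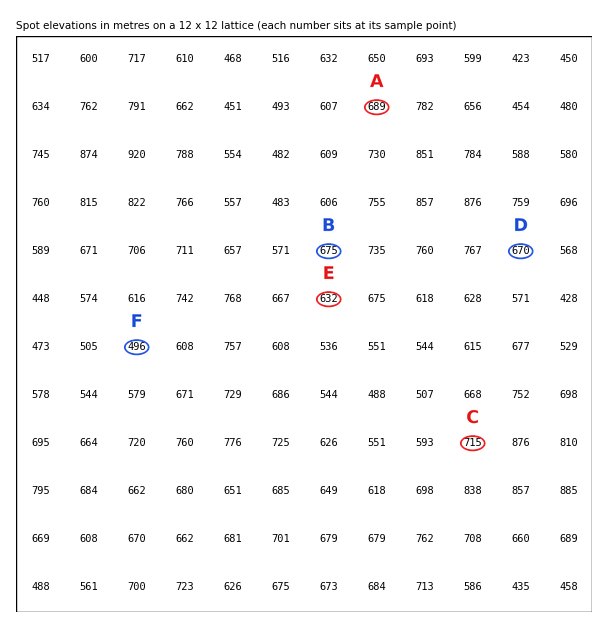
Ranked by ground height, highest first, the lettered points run C A B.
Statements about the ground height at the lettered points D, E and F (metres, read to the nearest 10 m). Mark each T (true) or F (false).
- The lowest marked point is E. F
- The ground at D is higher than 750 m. F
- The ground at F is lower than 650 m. T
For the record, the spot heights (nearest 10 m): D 670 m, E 630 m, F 500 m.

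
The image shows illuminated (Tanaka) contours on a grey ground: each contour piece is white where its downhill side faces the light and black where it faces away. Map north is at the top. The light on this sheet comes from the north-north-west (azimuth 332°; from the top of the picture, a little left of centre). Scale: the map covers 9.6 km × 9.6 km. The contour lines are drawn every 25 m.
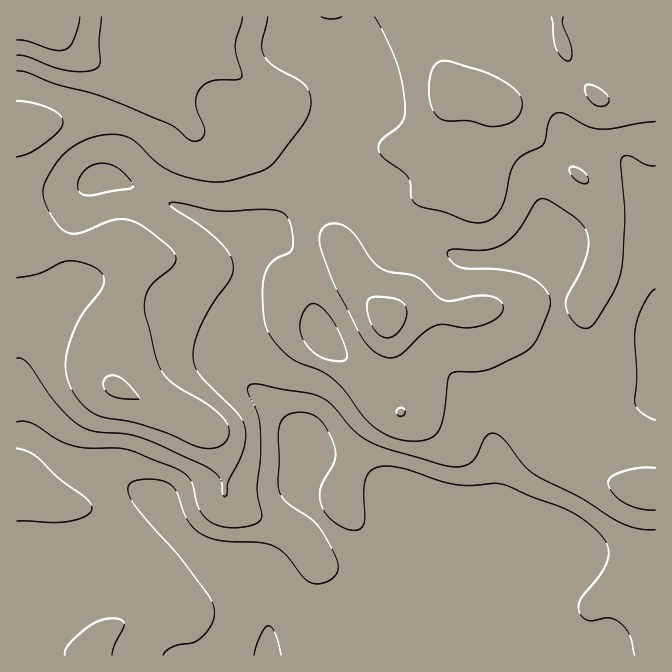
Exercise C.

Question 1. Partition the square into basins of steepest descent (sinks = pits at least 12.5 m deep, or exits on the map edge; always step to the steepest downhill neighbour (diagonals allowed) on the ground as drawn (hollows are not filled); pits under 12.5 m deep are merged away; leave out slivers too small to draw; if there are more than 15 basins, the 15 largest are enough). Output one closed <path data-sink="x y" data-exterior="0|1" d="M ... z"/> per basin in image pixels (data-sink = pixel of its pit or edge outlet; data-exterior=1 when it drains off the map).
<path data-sink="267 655" data-exterior="1" d="M655 16l-639 1 1 639 639-1 0-163-24-3-17-6-14-11-5-17-6-9-15-5-15 0-14-8-13-18-15-30-9-12-10-20-10-28-10-15 55-7 50 0 10-10 9-15 6-31-1-29-12-26-32-31-32-25-34-36 9 1 18-8 30-22 11-11 1-4 17 27 16 16 12 0 32-8 11 0z"/><path data-sink="655 345" data-exterior="1" d="M567 56l-1 4-11 11-30 22-18 8-9-1 34 36 45 37 22 24 7 15 3 18-1 30-5 18-9 15-10 10-50 0-55 7 10 15 10 28 10 20 9 12 15 30 13 18 14 8 15 0 15 5 6 9 5 17 14 11 17 6 23 2 1-399-12-1-32 8-12 0-16-16z"/>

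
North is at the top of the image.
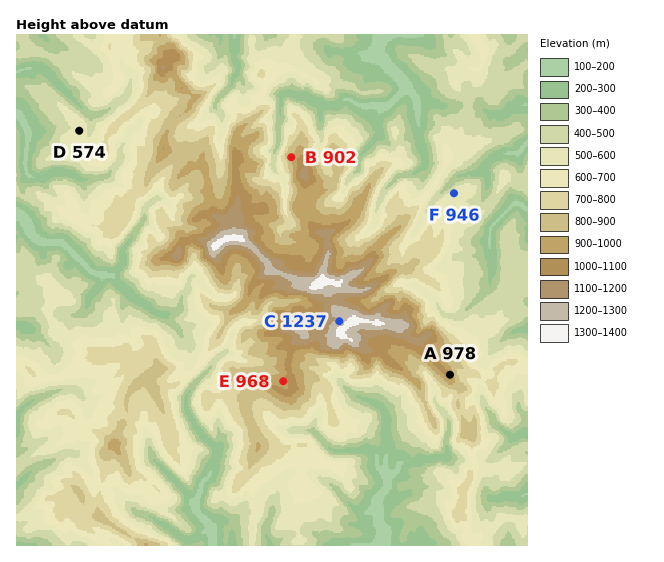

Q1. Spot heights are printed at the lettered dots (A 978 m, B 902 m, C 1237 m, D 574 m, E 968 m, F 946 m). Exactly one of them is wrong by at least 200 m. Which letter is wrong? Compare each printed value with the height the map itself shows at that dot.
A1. F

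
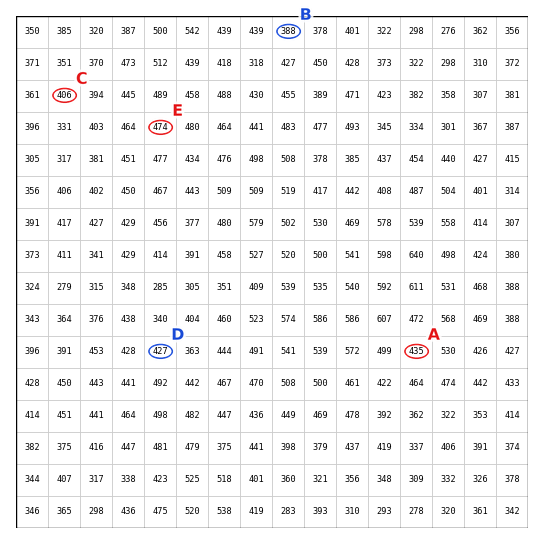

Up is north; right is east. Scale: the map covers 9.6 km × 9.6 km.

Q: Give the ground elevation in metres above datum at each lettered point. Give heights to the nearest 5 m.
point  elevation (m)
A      435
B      390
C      405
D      425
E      475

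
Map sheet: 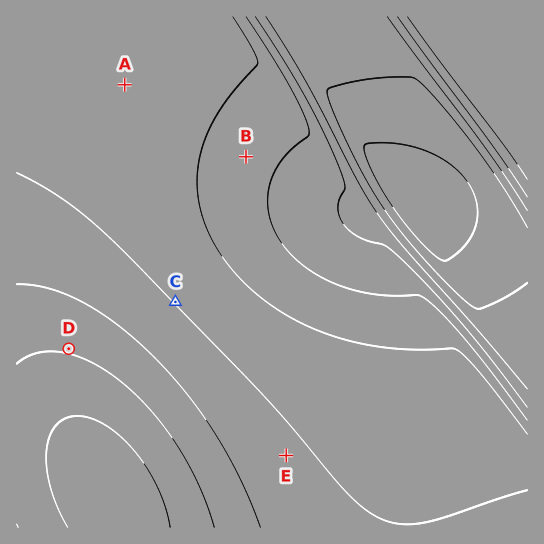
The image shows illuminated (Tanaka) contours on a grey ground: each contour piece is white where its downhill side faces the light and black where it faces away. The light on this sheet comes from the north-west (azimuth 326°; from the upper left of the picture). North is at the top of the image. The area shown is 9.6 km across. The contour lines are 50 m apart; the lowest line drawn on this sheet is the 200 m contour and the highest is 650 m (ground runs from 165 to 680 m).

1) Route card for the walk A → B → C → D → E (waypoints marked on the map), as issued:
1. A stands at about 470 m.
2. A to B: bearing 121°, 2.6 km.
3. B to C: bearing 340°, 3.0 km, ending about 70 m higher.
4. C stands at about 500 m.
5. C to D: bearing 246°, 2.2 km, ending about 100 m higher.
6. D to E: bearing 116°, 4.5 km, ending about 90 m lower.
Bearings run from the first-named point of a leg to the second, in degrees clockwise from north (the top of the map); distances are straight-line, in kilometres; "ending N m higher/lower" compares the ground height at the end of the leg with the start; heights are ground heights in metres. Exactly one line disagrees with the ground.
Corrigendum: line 3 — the bearing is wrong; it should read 206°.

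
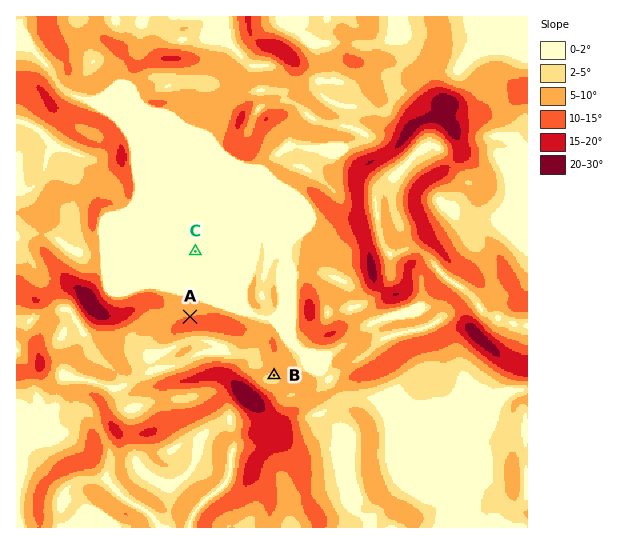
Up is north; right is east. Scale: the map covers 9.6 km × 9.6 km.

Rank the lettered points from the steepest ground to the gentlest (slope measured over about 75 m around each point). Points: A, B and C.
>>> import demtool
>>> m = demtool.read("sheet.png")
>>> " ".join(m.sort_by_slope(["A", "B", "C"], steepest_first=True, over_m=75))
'A B C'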